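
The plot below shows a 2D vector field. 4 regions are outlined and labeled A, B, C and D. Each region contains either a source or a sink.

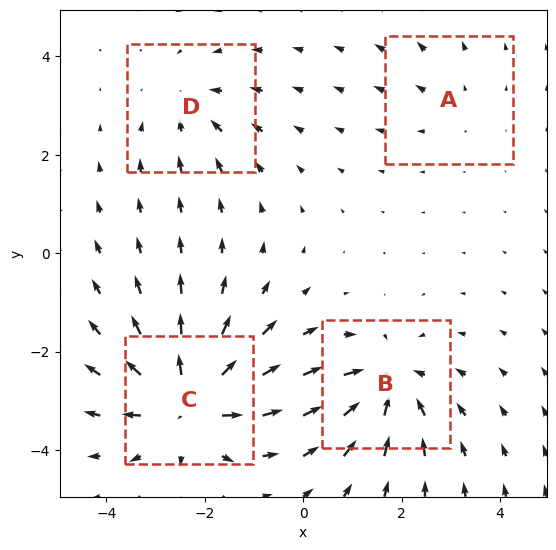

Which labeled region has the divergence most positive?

C

Divergence at each region's feature centre — A: about +2, B: about -6, C: about +7, D: about -3. Region C is most positive.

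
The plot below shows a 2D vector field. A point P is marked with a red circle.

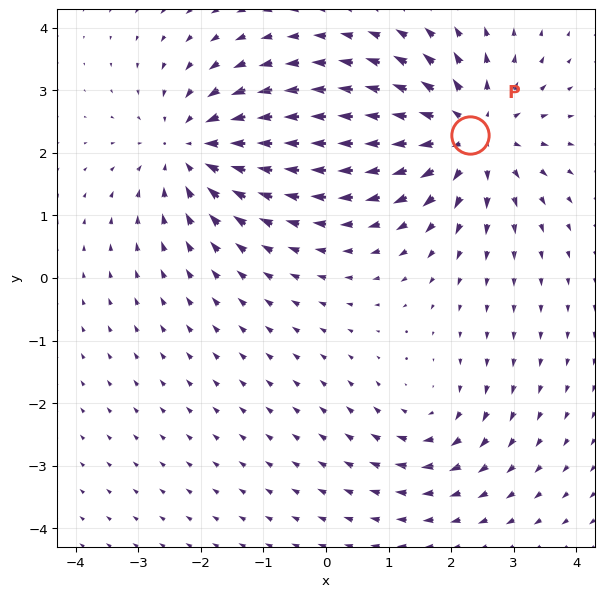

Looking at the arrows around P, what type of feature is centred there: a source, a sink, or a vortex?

At P (2.3, 2.3) the arrows spread outward. Divergence about +5, curl ≈0 — positive divergence with near-zero curl is a source.

source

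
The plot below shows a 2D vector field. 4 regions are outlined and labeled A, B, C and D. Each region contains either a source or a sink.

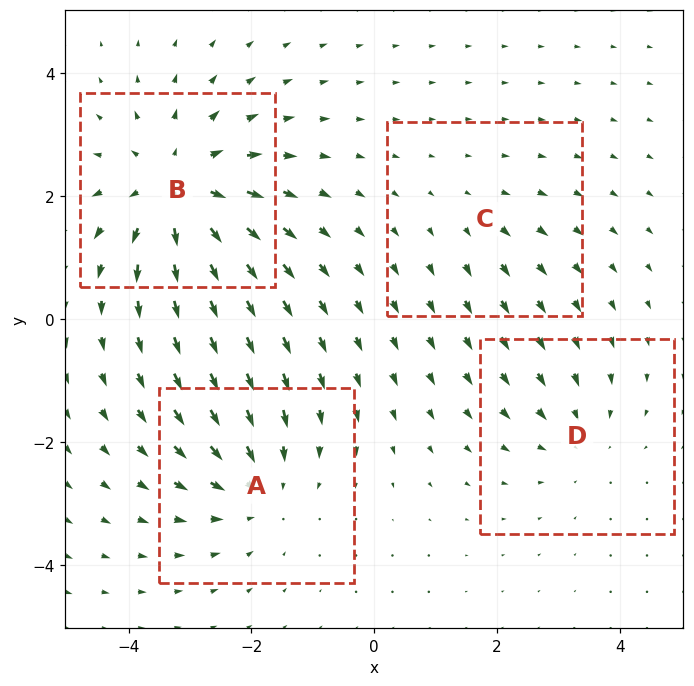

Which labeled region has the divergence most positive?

Divergence at each region's feature centre — A: about -4, B: about +6, C: about +2, D: about -3. Region B is most positive.

B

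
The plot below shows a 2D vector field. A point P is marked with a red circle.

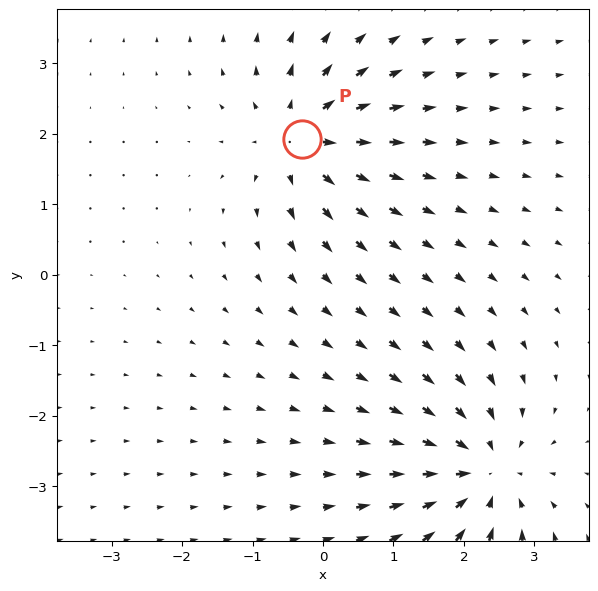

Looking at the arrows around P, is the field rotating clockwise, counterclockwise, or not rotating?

Near P at (-0.3, 1.9) the arrows show no circulation. The curl there is ≈0.

not rotating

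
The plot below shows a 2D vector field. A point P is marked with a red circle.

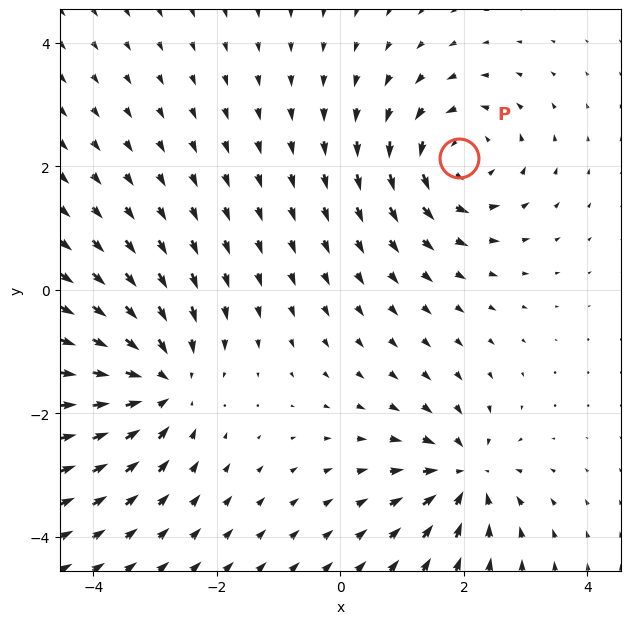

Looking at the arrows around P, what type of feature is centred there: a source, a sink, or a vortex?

At P (1.9, 2.1) the arrows circulate counterclockwise. Divergence ≈0, curl about +4 — near-zero divergence with nonzero curl is a vortex.

vortex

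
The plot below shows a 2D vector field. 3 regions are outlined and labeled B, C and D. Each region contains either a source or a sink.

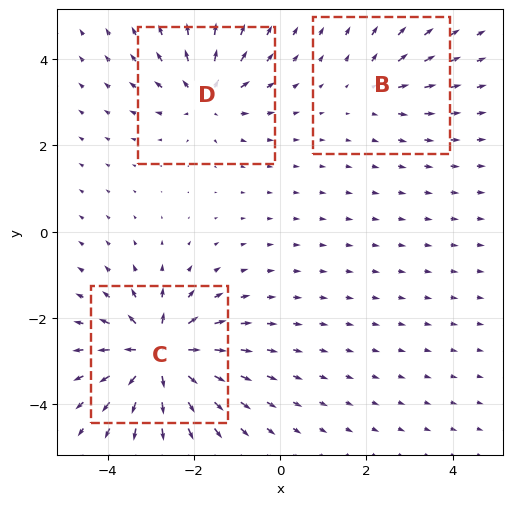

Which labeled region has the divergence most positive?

C

Divergence at each region's feature centre — B: about +2, C: about +6, D: about +4. Region C is most positive.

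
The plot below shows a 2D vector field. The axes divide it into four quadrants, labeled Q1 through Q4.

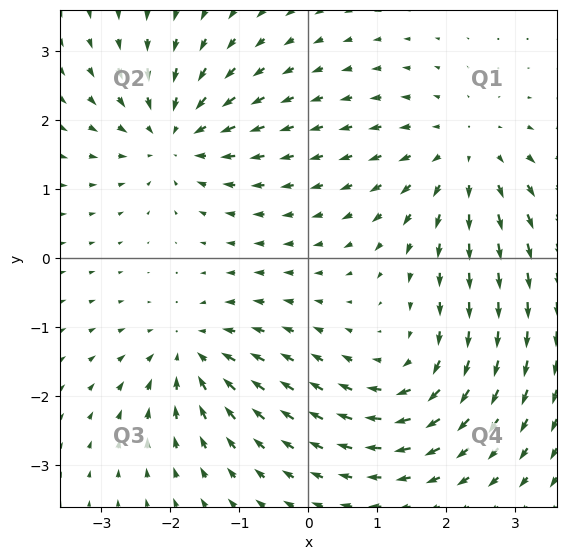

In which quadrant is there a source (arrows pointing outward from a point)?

Q1

The source sits at approximately (2.3, 1.5), which lies in quadrant Q1. The divergence there is about +4, positive as expected for a source.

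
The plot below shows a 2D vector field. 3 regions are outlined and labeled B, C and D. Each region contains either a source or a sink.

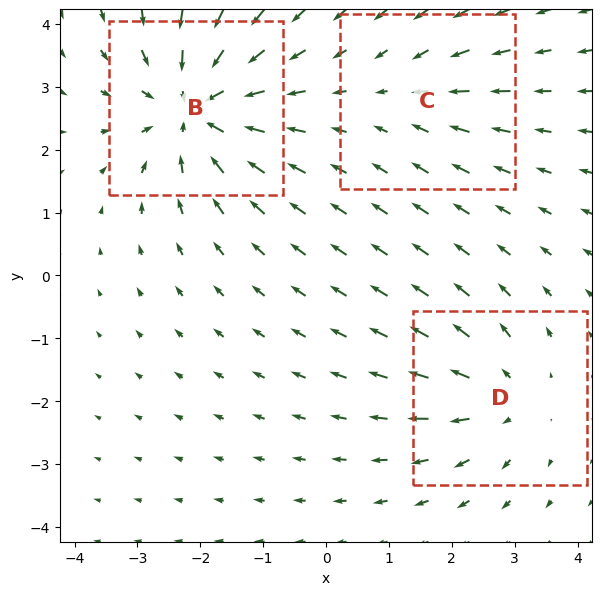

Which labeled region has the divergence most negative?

Divergence at each region's feature centre — B: about -5, C: about -2, D: about +3. Region B is most negative.

B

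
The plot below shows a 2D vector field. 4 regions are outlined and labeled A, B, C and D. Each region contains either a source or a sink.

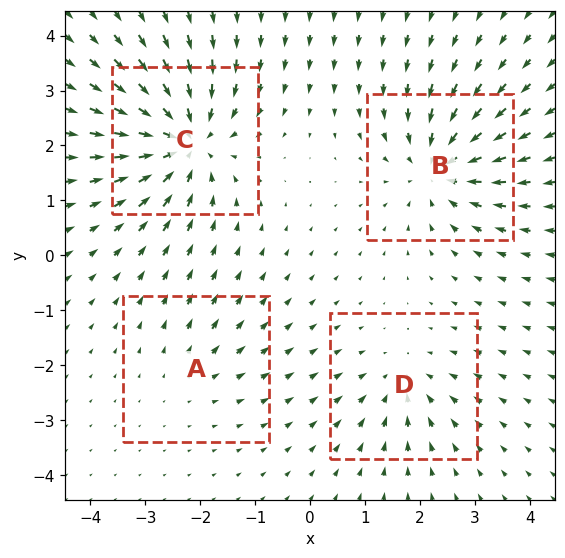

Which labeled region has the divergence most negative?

Divergence at each region's feature centre — A: about +2, B: about -6, C: about -7, D: about -4. Region C is most negative.

C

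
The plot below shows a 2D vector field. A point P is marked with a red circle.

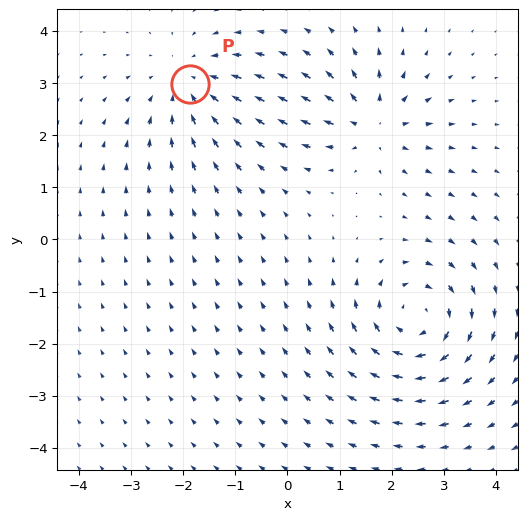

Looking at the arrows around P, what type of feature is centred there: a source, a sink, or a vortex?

At P (-1.9, 3.0) the arrows converge inward. Divergence about -3, curl ≈0 — negative divergence with near-zero curl is a sink.

sink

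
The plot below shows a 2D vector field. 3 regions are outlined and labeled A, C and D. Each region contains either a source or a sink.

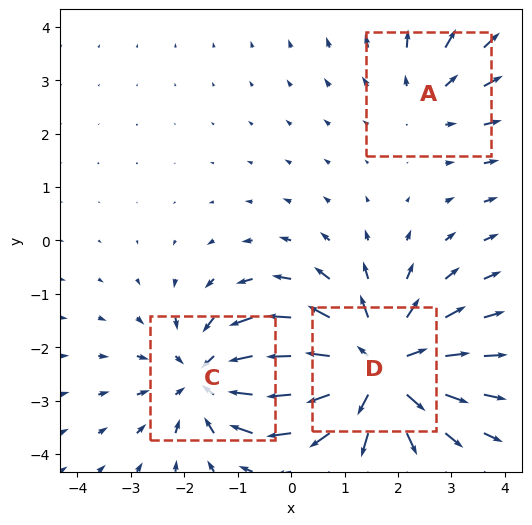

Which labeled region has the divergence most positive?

Divergence at each region's feature centre — A: about +2, C: about -3, D: about +4. Region D is most positive.

D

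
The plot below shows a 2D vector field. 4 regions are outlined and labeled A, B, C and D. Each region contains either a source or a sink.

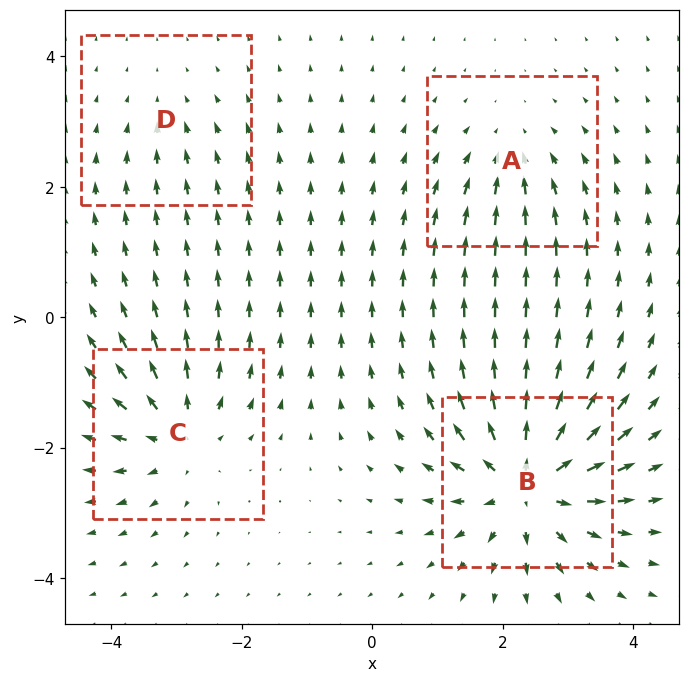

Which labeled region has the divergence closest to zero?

D

Divergence at each region's feature centre — A: about -4, B: about +9, C: about +6, D: about -2. Region D is closest to zero.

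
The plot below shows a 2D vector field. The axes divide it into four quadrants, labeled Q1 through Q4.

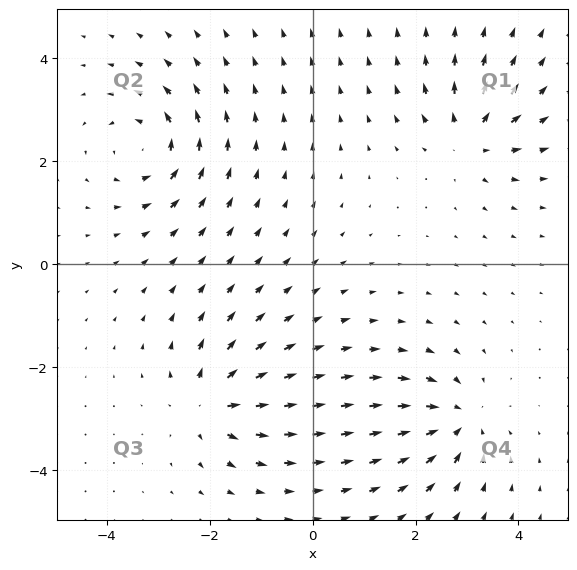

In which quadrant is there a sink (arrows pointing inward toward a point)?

The sink sits at approximately (2.8, -3.0), which lies in quadrant Q4. The divergence there is about -6, negative as expected for a sink.

Q4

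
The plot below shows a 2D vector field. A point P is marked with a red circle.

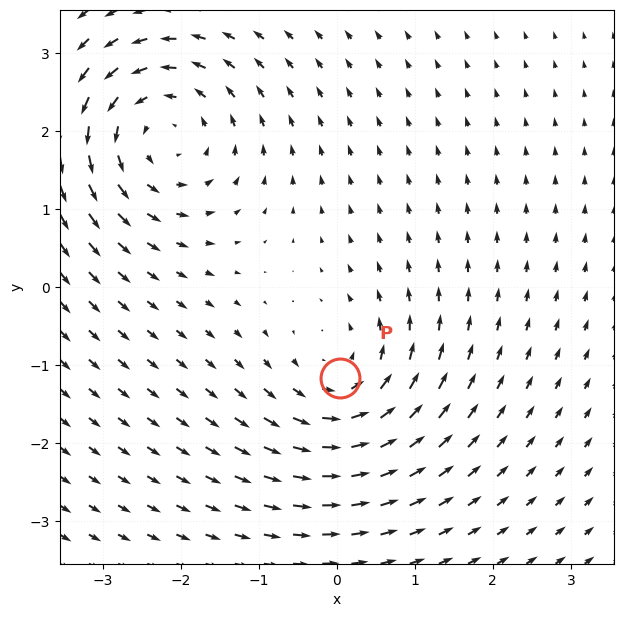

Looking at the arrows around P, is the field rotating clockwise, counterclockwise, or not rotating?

counterclockwise

Near P at (0.0, -1.2) the arrows circulate counterclockwise. The curl (z-component) there is about +4; positive curl means counterclockwise rotation.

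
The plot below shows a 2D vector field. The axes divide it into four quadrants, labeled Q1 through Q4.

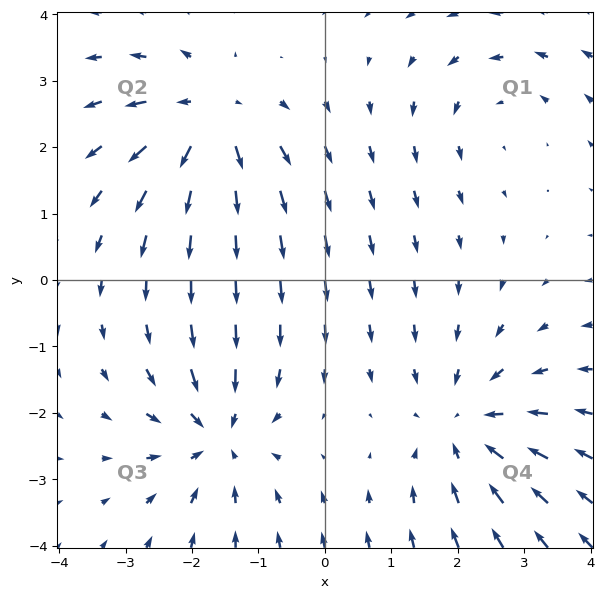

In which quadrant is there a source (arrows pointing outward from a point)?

The source sits at approximately (-1.7, 2.4), which lies in quadrant Q2. The divergence there is about +5, positive as expected for a source.

Q2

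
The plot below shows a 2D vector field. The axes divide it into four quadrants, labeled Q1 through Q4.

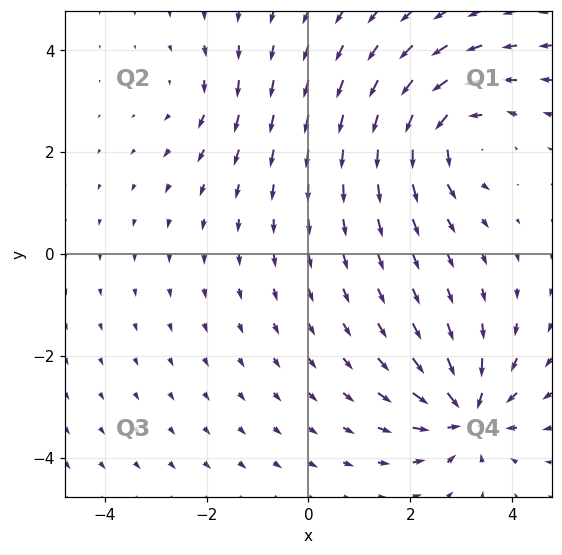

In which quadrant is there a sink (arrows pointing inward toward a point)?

Q4

The sink sits at approximately (3.1, -3.1), which lies in quadrant Q4. The divergence there is about -7, negative as expected for a sink.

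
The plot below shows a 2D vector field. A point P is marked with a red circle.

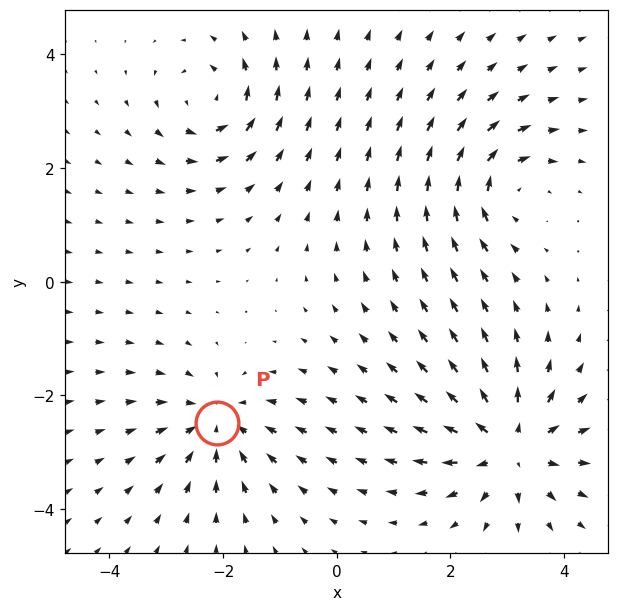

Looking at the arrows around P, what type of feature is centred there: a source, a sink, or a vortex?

At P (-2.1, -2.5) the arrows converge inward. Divergence about -4, curl ≈0 — negative divergence with near-zero curl is a sink.

sink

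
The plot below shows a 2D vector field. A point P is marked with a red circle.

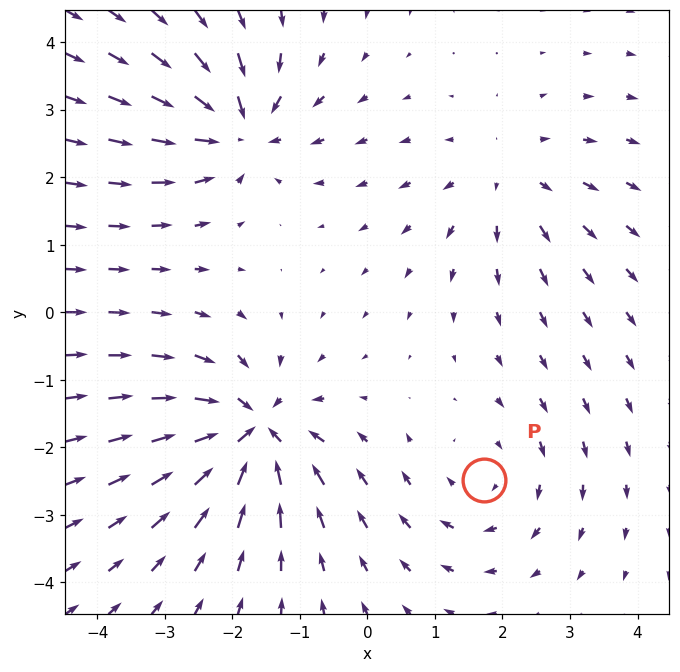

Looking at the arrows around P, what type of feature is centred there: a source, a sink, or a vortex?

At P (1.7, -2.5) the arrows circulate clockwise. Divergence ≈0, curl about -2 — near-zero divergence with nonzero curl is a vortex.

vortex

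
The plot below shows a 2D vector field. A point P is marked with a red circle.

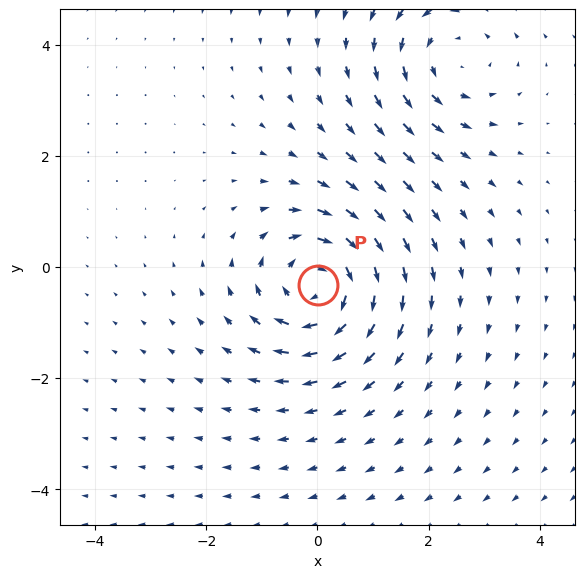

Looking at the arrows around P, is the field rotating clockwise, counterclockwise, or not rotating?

clockwise

Near P at (0.0, -0.3) the arrows circulate clockwise. The curl (z-component) there is about -5; negative curl means clockwise rotation.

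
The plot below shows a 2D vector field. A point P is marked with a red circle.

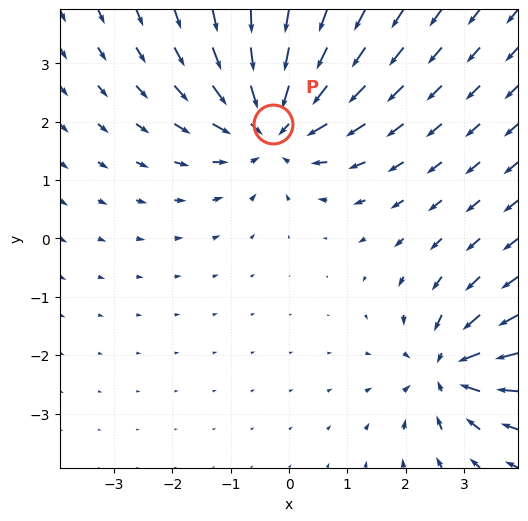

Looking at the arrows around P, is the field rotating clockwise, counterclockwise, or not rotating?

not rotating

Near P at (-0.3, 2.0) the arrows show no circulation. The curl there is ≈0.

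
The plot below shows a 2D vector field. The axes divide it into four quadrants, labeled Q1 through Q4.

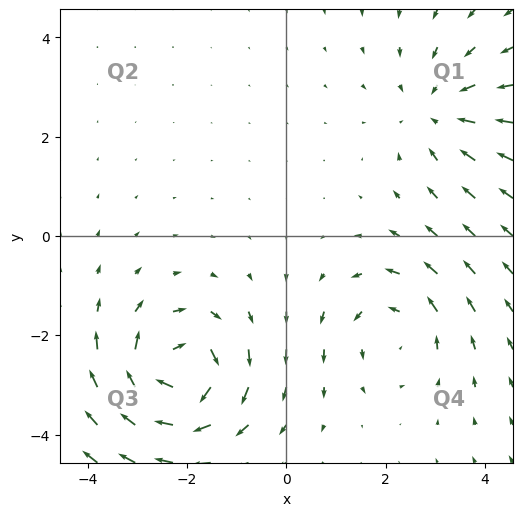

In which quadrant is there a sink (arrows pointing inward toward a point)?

Q1

The sink sits at approximately (3.1, 2.5), which lies in quadrant Q1. The divergence there is about -3, negative as expected for a sink.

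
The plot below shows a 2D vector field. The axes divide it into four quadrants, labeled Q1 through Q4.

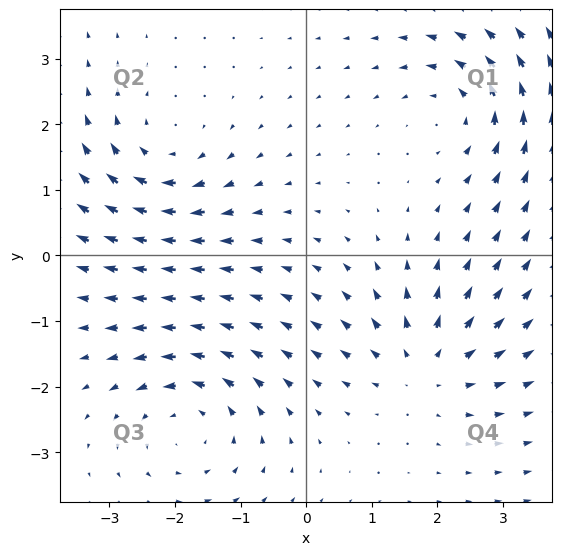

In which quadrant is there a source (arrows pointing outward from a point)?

Q4

The source sits at approximately (1.8, -1.7), which lies in quadrant Q4. The divergence there is about +4, positive as expected for a source.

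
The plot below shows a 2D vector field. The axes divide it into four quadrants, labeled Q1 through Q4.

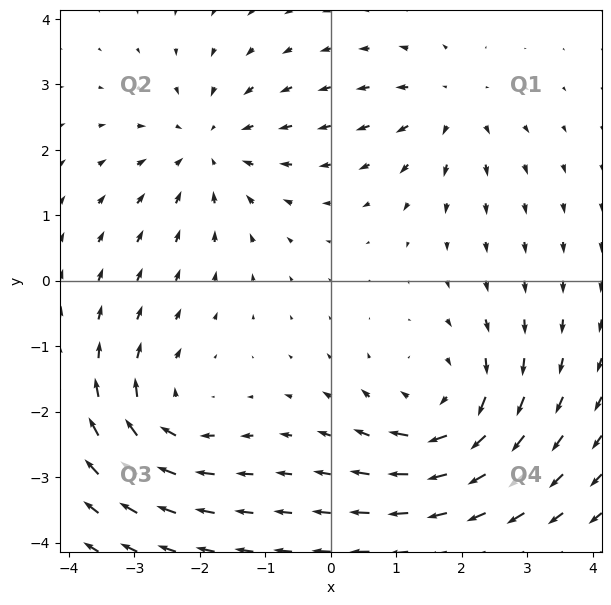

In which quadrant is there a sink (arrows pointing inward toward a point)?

The sink sits at approximately (-1.9, 2.0), which lies in quadrant Q2. The divergence there is about -4, negative as expected for a sink.

Q2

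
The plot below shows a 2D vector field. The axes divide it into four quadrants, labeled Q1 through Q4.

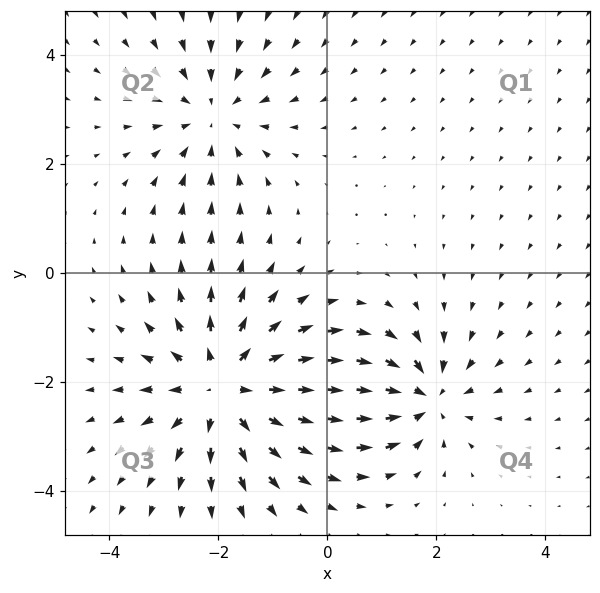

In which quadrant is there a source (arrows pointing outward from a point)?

Q3

The source sits at approximately (-1.9, -2.1), which lies in quadrant Q3. The divergence there is about +4, positive as expected for a source.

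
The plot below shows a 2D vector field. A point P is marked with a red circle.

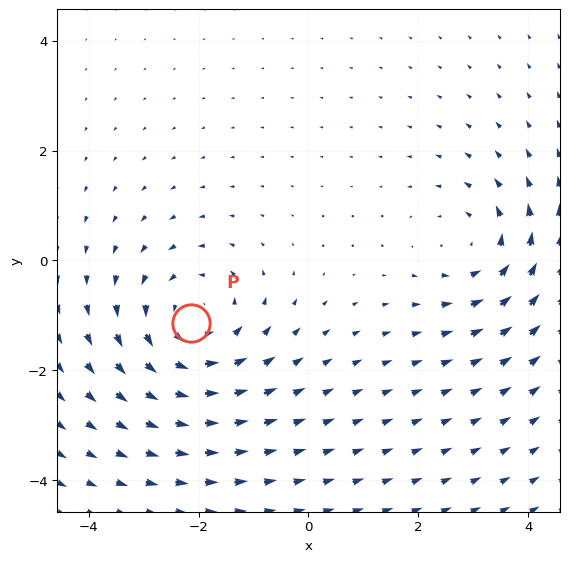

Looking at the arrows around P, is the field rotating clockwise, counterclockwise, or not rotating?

counterclockwise

Near P at (-2.1, -1.1) the arrows circulate counterclockwise. The curl (z-component) there is about +4; positive curl means counterclockwise rotation.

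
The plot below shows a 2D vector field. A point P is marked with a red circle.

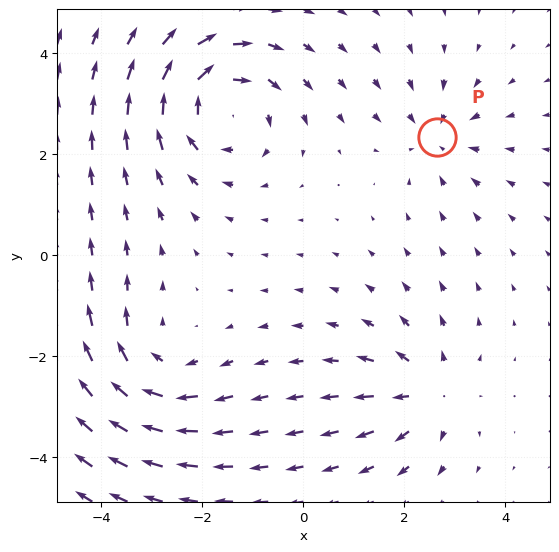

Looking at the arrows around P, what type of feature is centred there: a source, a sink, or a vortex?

sink

At P (2.6, 2.4) the arrows converge inward. Divergence about -3, curl ≈0 — negative divergence with near-zero curl is a sink.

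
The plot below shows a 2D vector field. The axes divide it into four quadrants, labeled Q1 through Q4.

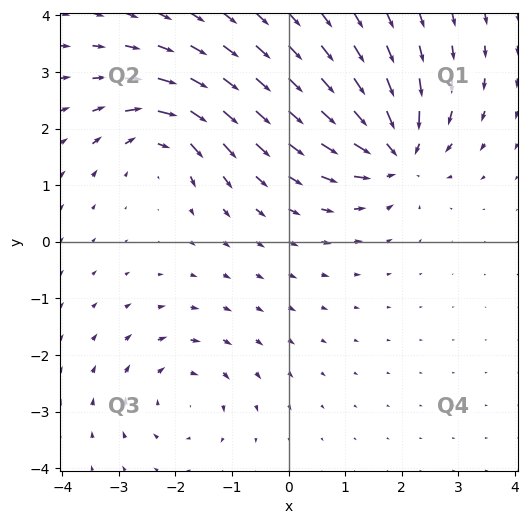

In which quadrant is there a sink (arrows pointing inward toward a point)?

Q1

The sink sits at approximately (1.9, 1.6), which lies in quadrant Q1. The divergence there is about -6, negative as expected for a sink.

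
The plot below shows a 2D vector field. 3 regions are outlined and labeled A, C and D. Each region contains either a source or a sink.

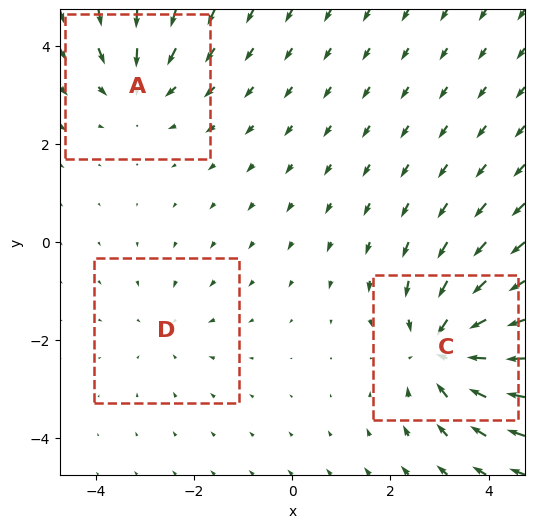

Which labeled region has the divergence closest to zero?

Divergence at each region's feature centre — A: about -3, C: about -4, D: about -2. Region D is closest to zero.

D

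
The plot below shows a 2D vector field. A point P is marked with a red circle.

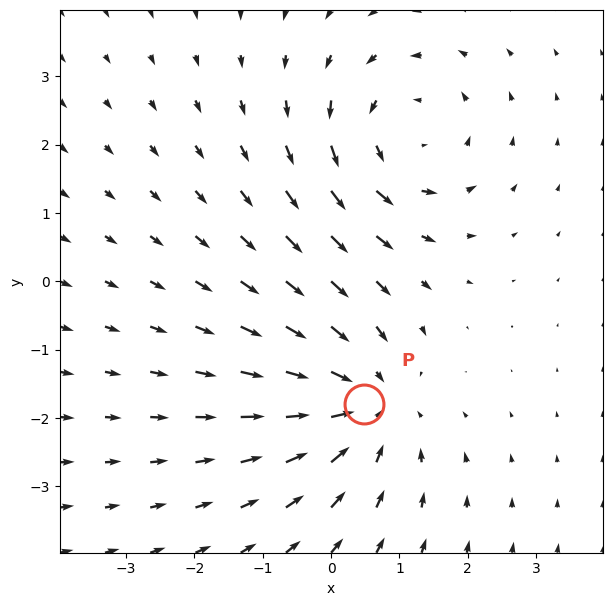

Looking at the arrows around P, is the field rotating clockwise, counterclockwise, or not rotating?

not rotating

Near P at (0.5, -1.8) the arrows show no circulation. The curl there is ≈0.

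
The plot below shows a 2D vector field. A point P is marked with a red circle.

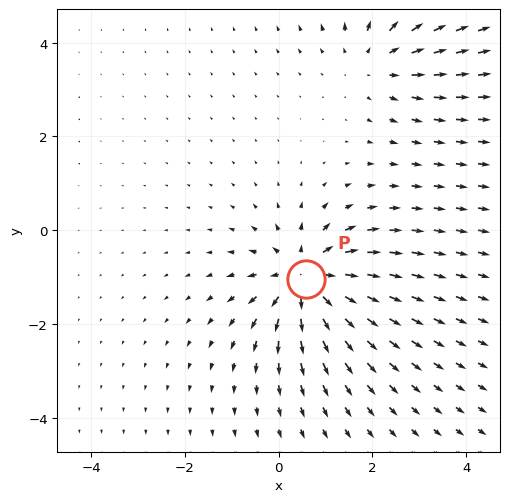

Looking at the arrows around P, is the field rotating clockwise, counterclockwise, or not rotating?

not rotating

Near P at (0.6, -1.0) the arrows show no circulation. The curl there is ≈0.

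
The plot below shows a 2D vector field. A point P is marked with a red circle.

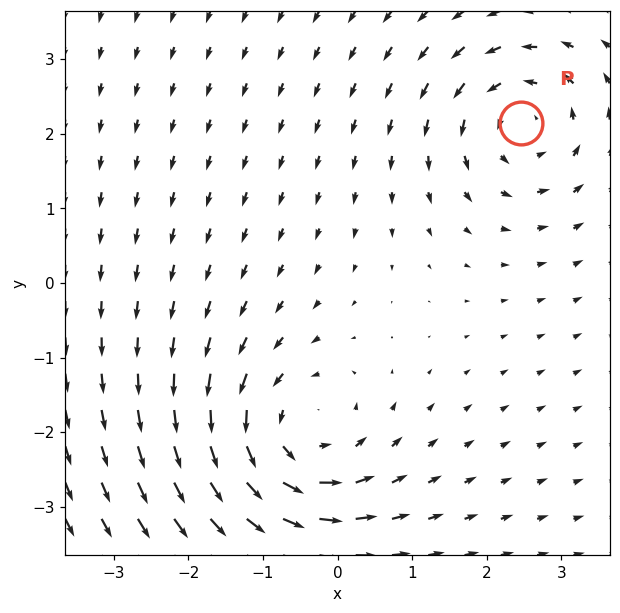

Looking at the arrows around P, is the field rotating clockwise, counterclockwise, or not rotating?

counterclockwise

Near P at (2.5, 2.1) the arrows circulate counterclockwise. The curl (z-component) there is about +4; positive curl means counterclockwise rotation.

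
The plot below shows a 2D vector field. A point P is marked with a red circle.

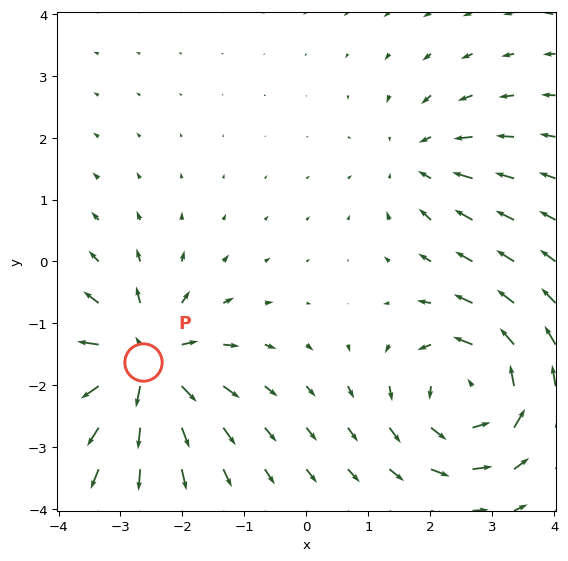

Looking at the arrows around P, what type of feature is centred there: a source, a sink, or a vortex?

source

At P (-2.6, -1.6) the arrows spread outward. Divergence about +6, curl ≈0 — positive divergence with near-zero curl is a source.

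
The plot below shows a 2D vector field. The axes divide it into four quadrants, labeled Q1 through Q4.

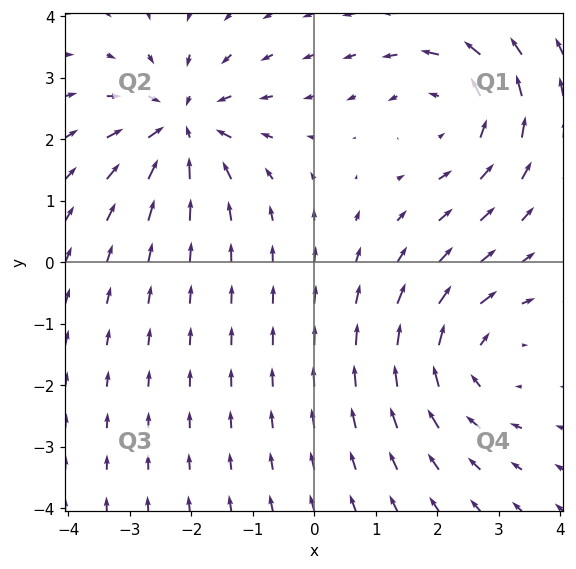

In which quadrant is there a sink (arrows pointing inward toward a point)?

The sink sits at approximately (-2.2, 2.2), which lies in quadrant Q2. The divergence there is about -6, negative as expected for a sink.

Q2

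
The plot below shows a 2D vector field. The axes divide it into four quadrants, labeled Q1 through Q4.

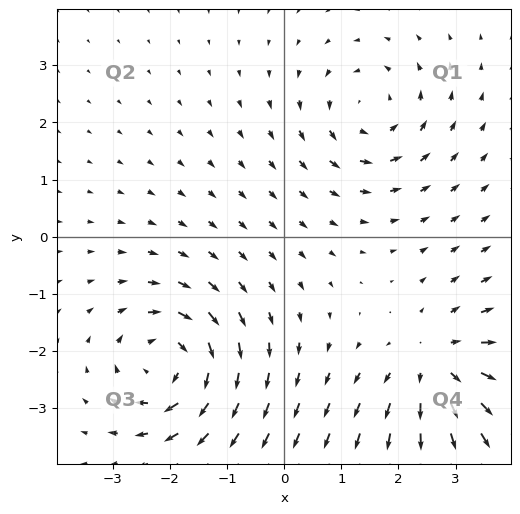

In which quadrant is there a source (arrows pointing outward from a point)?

Q4

The source sits at approximately (2.7, -2.2), which lies in quadrant Q4. The divergence there is about +4, positive as expected for a source.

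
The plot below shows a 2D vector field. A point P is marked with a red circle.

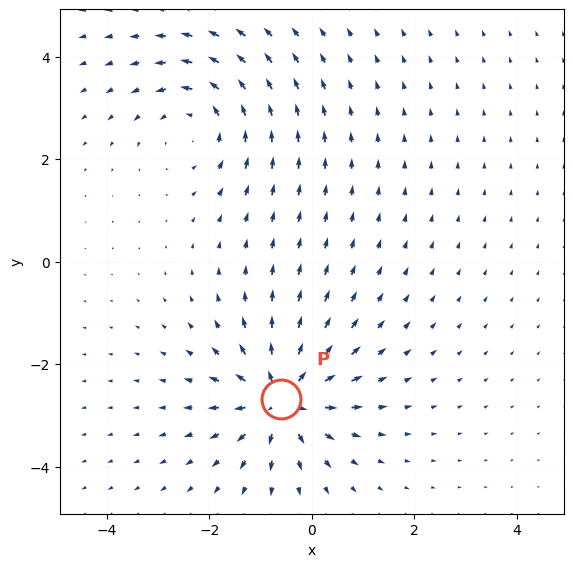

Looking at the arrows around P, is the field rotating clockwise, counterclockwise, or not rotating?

Near P at (-0.6, -2.7) the arrows show no circulation. The curl there is ≈0.

not rotating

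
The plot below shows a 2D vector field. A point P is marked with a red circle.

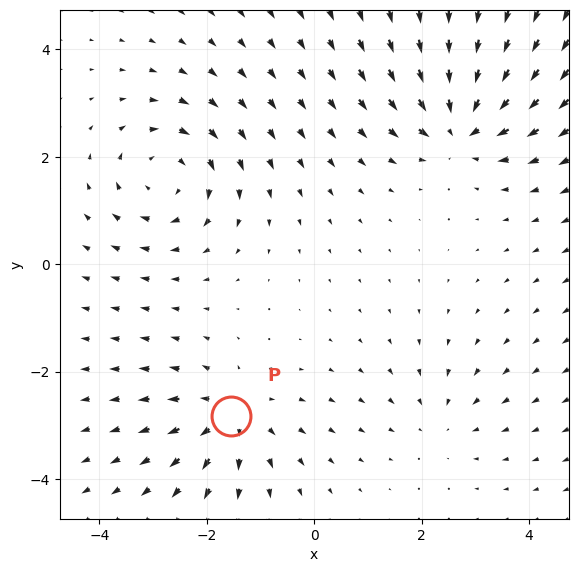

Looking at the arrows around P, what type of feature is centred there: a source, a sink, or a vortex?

source

At P (-1.5, -2.8) the arrows spread outward. Divergence about +4, curl ≈0 — positive divergence with near-zero curl is a source.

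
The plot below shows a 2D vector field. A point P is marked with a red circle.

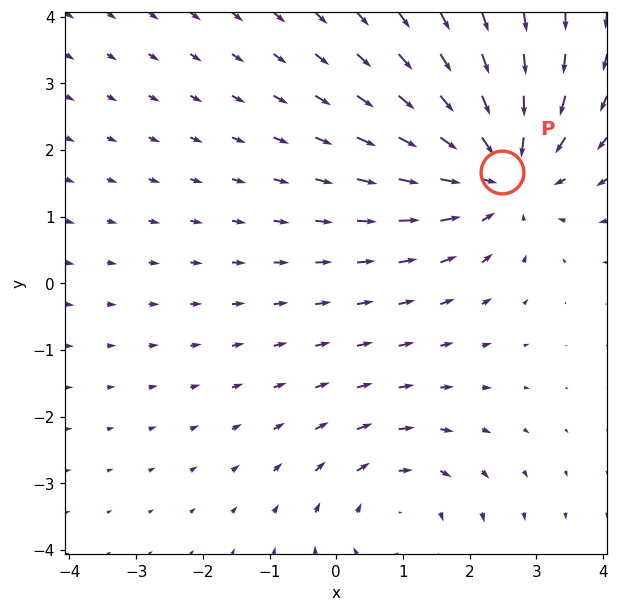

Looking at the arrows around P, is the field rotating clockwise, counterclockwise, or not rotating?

Near P at (2.5, 1.7) the arrows show no circulation. The curl there is ≈0.

not rotating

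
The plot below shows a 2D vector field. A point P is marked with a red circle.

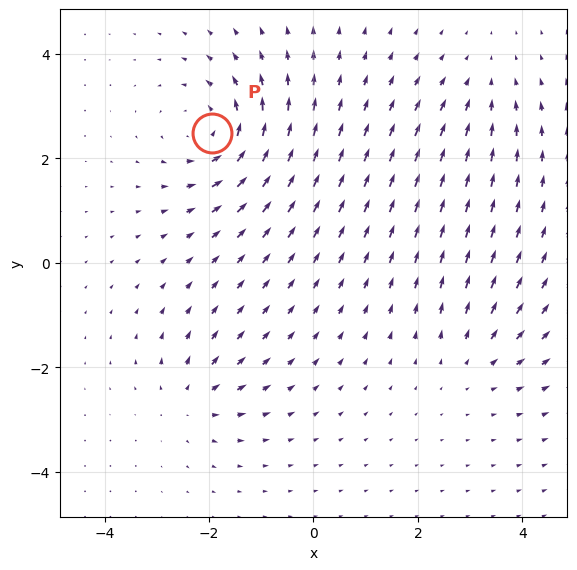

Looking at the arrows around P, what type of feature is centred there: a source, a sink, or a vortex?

vortex

At P (-1.9, 2.5) the arrows circulate counterclockwise. Divergence ≈0, curl about +5 — near-zero divergence with nonzero curl is a vortex.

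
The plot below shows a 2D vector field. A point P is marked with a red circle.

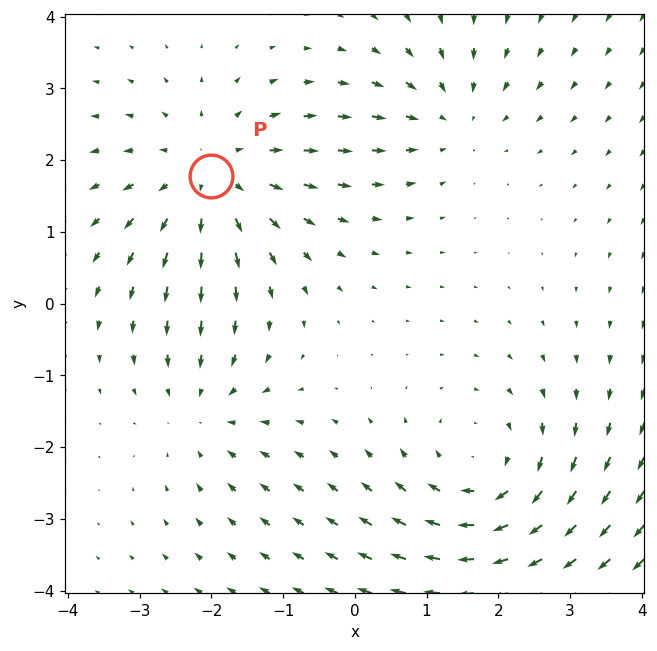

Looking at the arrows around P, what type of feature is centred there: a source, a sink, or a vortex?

At P (-2.0, 1.8) the arrows spread outward. Divergence about +4, curl ≈0 — positive divergence with near-zero curl is a source.

source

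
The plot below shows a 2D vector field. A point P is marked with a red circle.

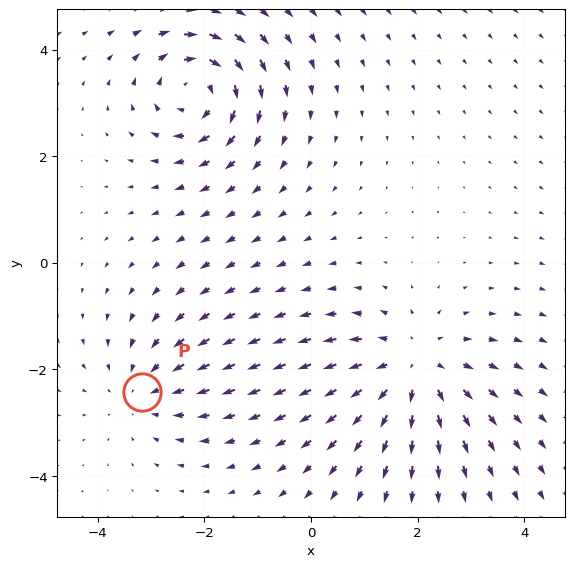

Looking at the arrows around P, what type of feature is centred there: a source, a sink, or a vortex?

sink

At P (-3.2, -2.4) the arrows converge inward. Divergence about -3, curl ≈0 — negative divergence with near-zero curl is a sink.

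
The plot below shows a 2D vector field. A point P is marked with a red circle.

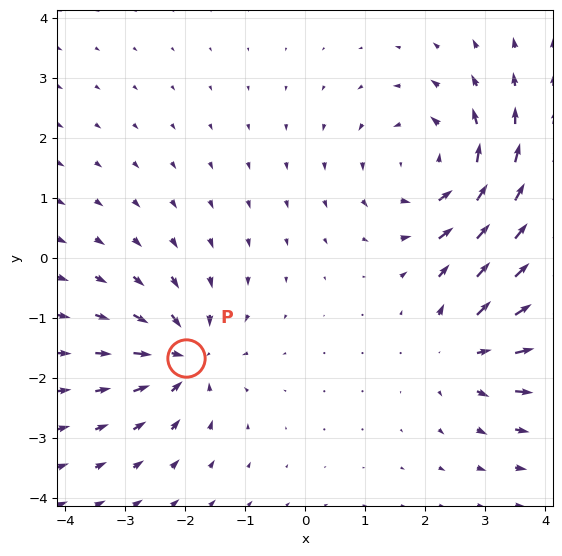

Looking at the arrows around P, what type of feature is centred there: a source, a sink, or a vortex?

At P (-2.0, -1.7) the arrows converge inward. Divergence about -5, curl ≈0 — negative divergence with near-zero curl is a sink.

sink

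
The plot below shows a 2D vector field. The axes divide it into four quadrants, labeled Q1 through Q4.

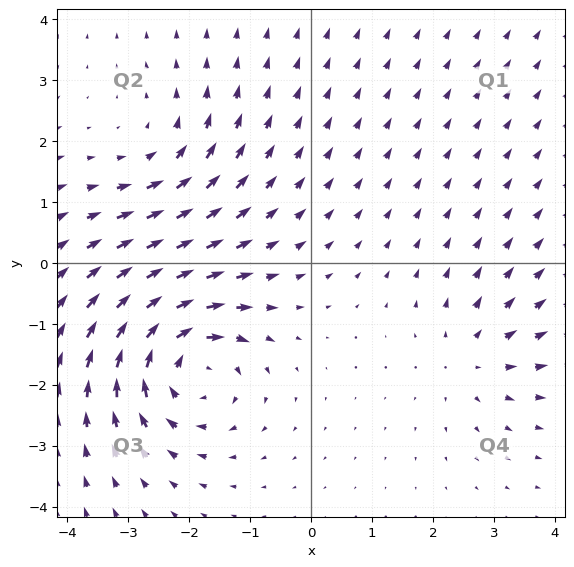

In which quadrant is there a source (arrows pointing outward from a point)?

Q4

The source sits at approximately (2.6, -1.5), which lies in quadrant Q4. The divergence there is about +3, positive as expected for a source.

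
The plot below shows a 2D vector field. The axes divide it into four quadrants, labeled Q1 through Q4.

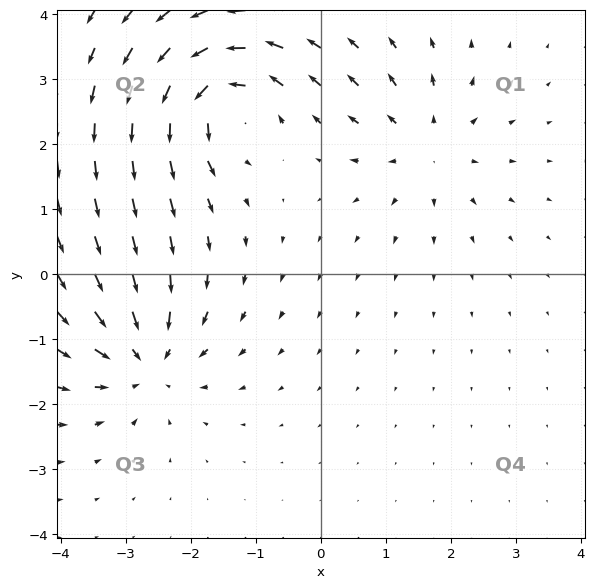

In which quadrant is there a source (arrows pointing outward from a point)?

The source sits at approximately (1.6, 2.0), which lies in quadrant Q1. The divergence there is about +4, positive as expected for a source.

Q1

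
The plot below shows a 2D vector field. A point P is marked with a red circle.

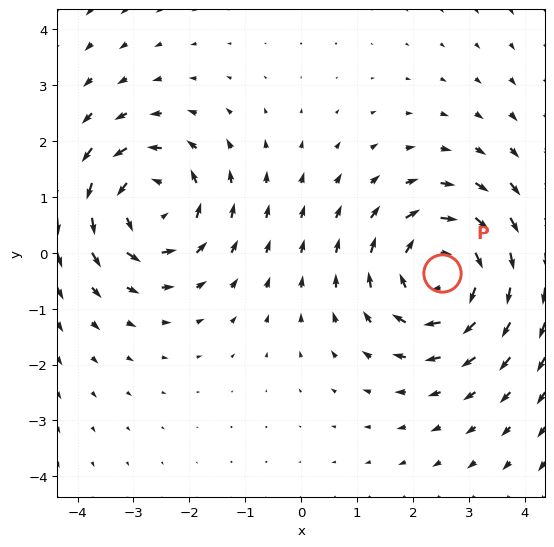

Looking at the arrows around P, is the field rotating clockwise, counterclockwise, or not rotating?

clockwise

Near P at (2.5, -0.4) the arrows circulate clockwise. The curl (z-component) there is about -4; negative curl means clockwise rotation.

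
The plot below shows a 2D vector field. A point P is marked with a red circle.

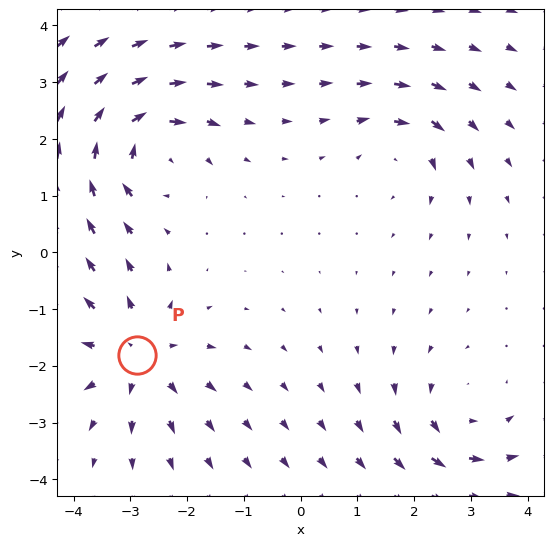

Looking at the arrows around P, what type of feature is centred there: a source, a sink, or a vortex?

At P (-2.9, -1.8) the arrows spread outward. Divergence about +4, curl ≈0 — positive divergence with near-zero curl is a source.

source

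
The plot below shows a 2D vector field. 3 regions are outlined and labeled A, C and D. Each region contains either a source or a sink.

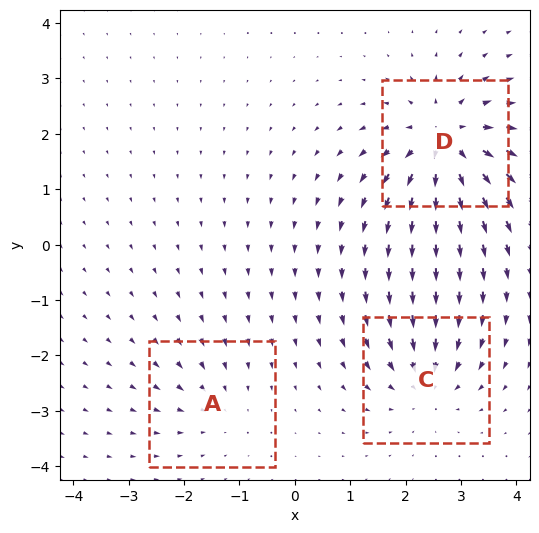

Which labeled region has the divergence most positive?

D

Divergence at each region's feature centre — A: about -2, C: about -4, D: about +6. Region D is most positive.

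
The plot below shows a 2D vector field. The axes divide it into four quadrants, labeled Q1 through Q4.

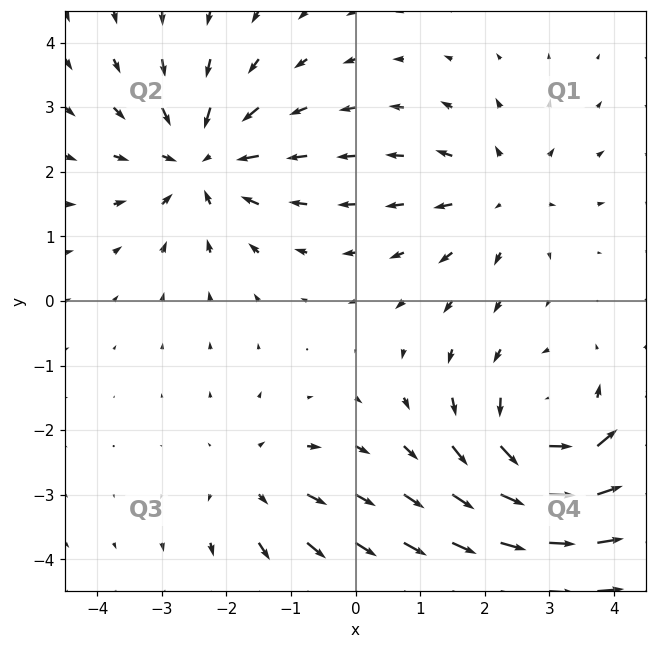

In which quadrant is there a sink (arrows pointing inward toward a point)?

The sink sits at approximately (-2.4, 2.2), which lies in quadrant Q2. The divergence there is about -5, negative as expected for a sink.

Q2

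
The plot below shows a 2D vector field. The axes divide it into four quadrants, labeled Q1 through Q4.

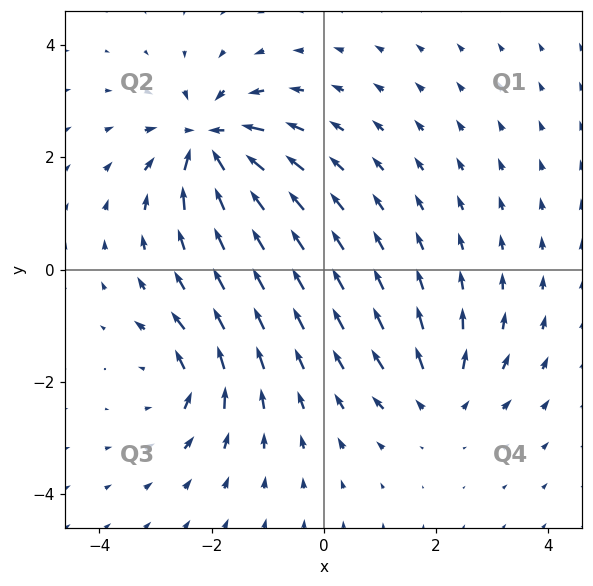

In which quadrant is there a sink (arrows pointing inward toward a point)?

Q2

The sink sits at approximately (-2.1, 2.3), which lies in quadrant Q2. The divergence there is about -6, negative as expected for a sink.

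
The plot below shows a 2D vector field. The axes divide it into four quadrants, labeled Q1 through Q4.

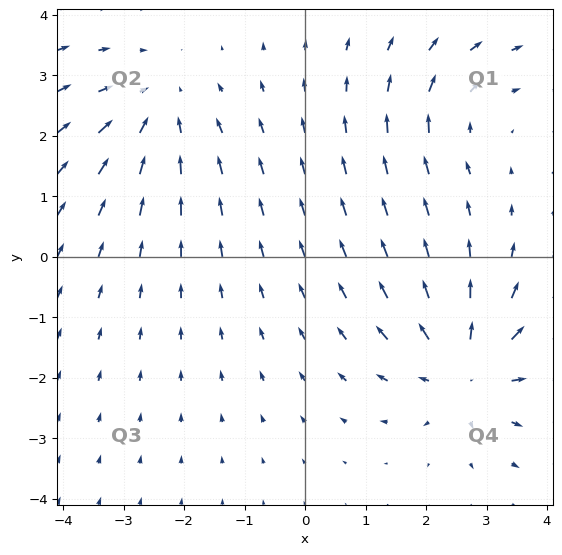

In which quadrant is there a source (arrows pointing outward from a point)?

Q4

The source sits at approximately (2.7, -1.8), which lies in quadrant Q4. The divergence there is about +4, positive as expected for a source.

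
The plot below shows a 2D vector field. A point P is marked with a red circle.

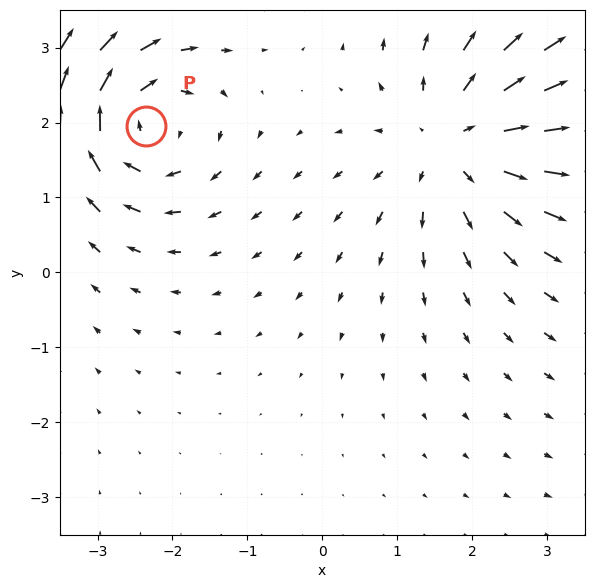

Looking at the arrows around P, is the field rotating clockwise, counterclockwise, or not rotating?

Near P at (-2.4, 2.0) the arrows circulate clockwise. The curl (z-component) there is about -4; negative curl means clockwise rotation.

clockwise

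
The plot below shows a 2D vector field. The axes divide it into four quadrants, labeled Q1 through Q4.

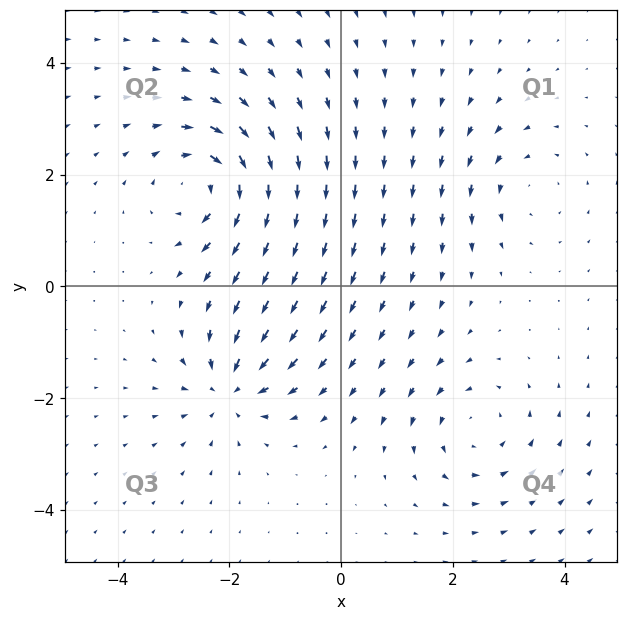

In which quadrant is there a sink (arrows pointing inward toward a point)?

The sink sits at approximately (-2.0, -1.8), which lies in quadrant Q3. The divergence there is about -5, negative as expected for a sink.

Q3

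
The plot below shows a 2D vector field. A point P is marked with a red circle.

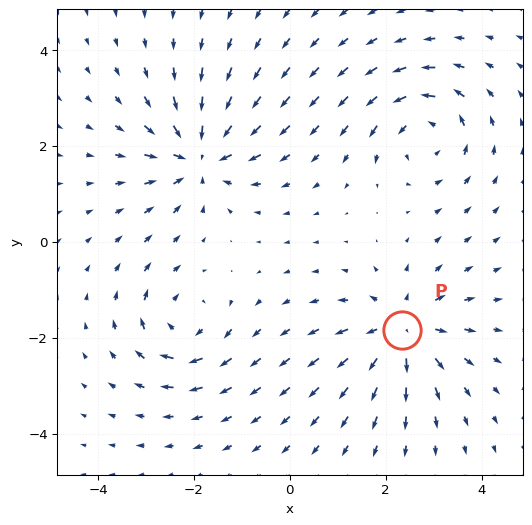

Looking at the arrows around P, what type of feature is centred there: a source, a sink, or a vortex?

source

At P (2.3, -1.8) the arrows spread outward. Divergence about +5, curl ≈0 — positive divergence with near-zero curl is a source.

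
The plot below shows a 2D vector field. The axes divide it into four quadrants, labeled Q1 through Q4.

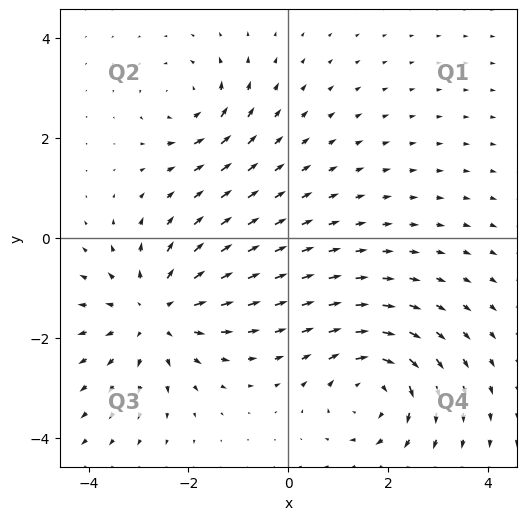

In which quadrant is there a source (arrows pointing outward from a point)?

The source sits at approximately (-2.7, -1.5), which lies in quadrant Q3. The divergence there is about +4, positive as expected for a source.

Q3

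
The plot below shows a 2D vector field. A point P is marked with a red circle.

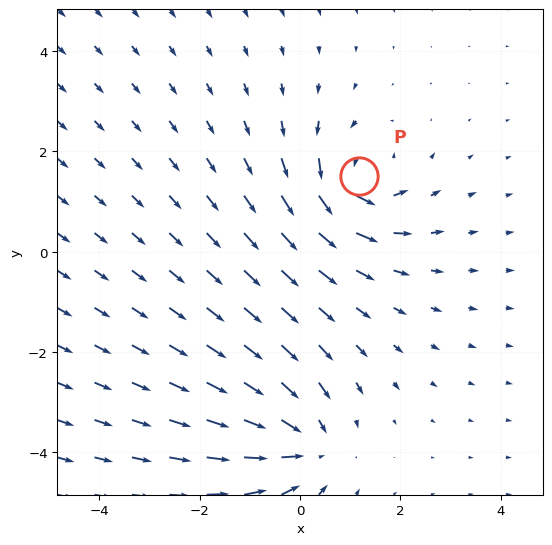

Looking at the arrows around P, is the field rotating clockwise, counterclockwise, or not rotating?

counterclockwise

Near P at (1.2, 1.5) the arrows circulate counterclockwise. The curl (z-component) there is about +5; positive curl means counterclockwise rotation.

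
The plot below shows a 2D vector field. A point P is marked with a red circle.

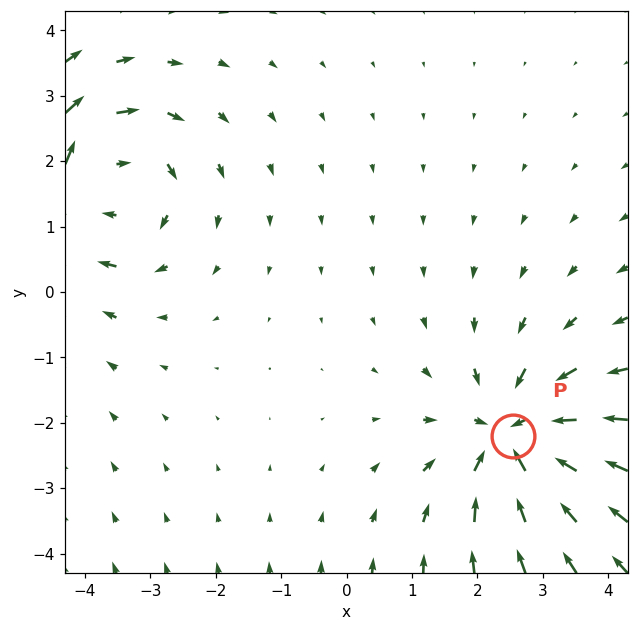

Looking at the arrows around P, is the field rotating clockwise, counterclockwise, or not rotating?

not rotating

Near P at (2.5, -2.2) the arrows show no circulation. The curl there is ≈0.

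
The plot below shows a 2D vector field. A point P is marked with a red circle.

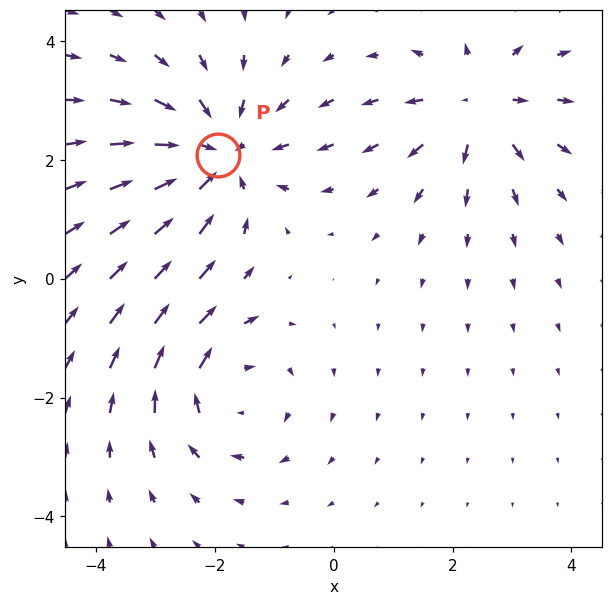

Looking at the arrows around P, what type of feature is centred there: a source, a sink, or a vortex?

sink

At P (-2.0, 2.1) the arrows converge inward. Divergence about -4, curl ≈0 — negative divergence with near-zero curl is a sink.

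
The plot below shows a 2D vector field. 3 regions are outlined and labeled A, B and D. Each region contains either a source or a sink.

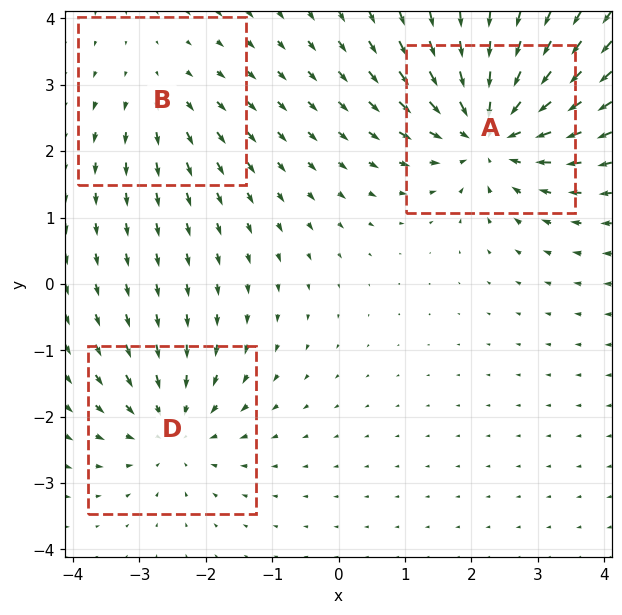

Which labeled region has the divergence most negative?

Divergence at each region's feature centre — A: about -5, B: about +2, D: about -3. Region A is most negative.

A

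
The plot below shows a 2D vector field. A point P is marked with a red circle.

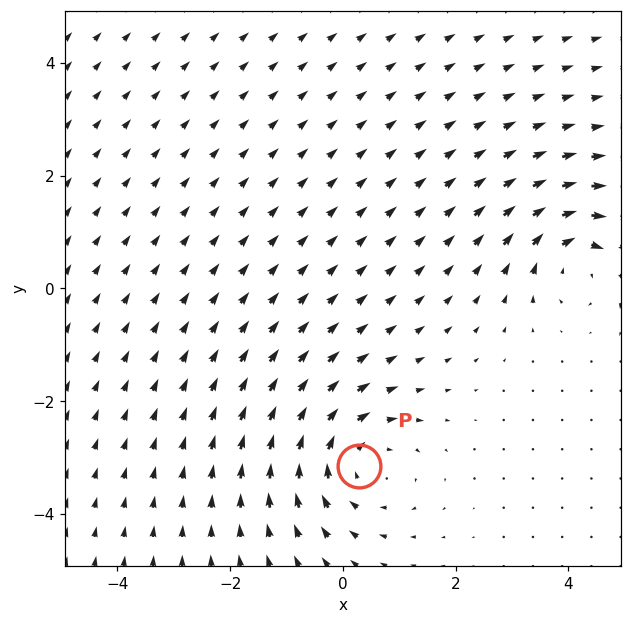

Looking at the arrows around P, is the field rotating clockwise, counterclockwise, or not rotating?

clockwise

Near P at (0.3, -3.1) the arrows circulate clockwise. The curl (z-component) there is about -4; negative curl means clockwise rotation.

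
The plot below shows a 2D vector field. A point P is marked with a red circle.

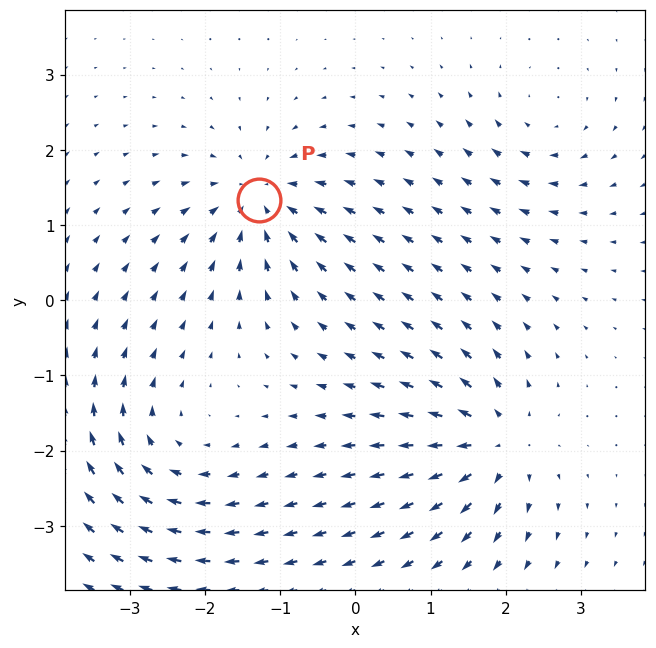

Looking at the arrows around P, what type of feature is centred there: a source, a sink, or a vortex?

sink

At P (-1.3, 1.3) the arrows converge inward. Divergence about -6, curl ≈0 — negative divergence with near-zero curl is a sink.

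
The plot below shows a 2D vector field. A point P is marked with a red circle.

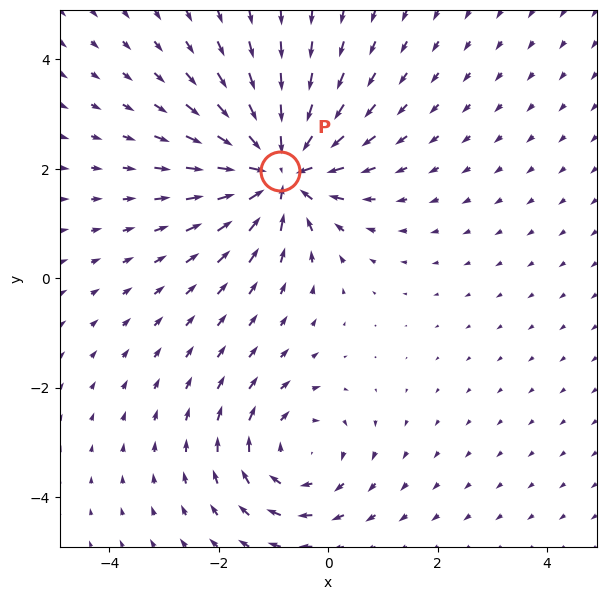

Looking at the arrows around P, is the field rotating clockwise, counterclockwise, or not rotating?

Near P at (-0.9, 2.0) the arrows show no circulation. The curl there is ≈0.

not rotating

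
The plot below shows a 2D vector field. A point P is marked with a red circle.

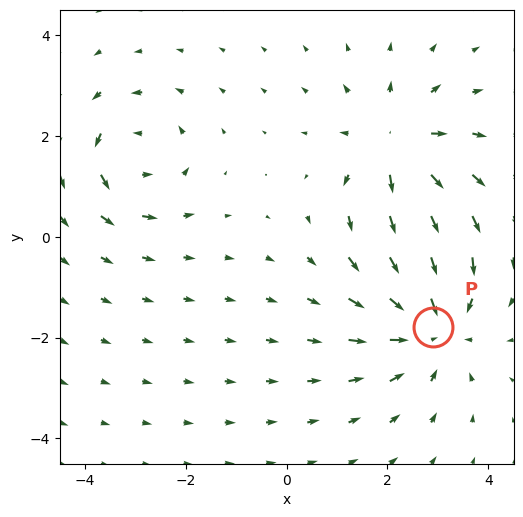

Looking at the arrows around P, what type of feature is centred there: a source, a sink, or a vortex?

At P (2.9, -1.8) the arrows converge inward. Divergence about -4, curl ≈0 — negative divergence with near-zero curl is a sink.

sink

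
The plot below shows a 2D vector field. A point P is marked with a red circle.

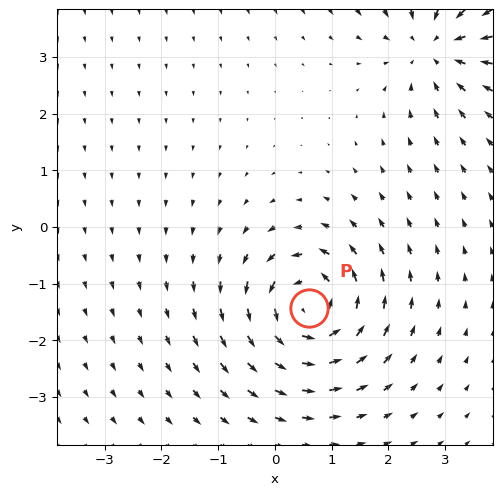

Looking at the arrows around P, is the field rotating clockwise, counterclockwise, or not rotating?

Near P at (0.6, -1.4) the arrows circulate counterclockwise. The curl (z-component) there is about +6; positive curl means counterclockwise rotation.

counterclockwise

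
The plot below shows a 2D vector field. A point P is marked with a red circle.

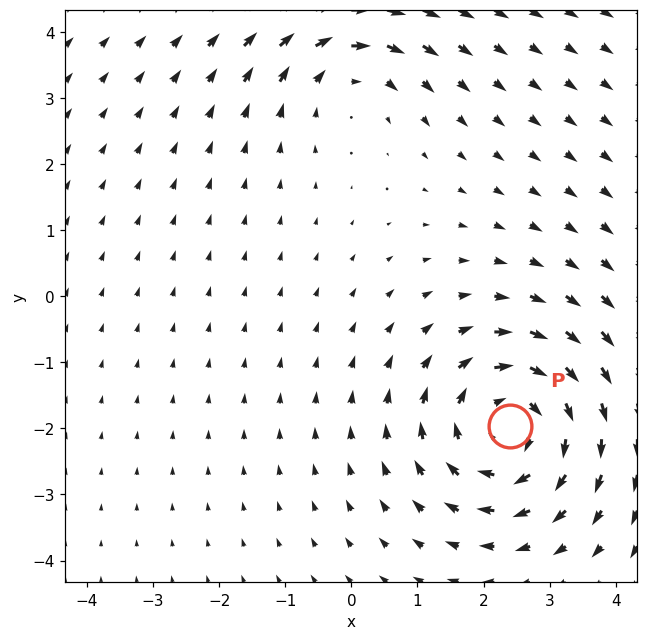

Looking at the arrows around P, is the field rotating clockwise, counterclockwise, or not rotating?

Near P at (2.4, -2.0) the arrows circulate clockwise. The curl (z-component) there is about -4; negative curl means clockwise rotation.

clockwise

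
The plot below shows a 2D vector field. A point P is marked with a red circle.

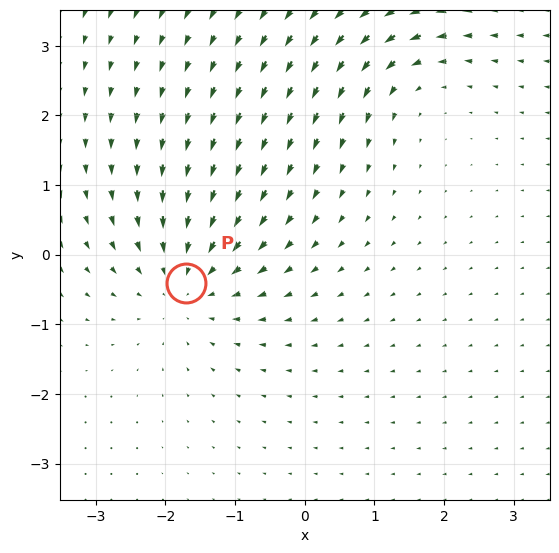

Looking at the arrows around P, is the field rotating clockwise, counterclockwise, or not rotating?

not rotating

Near P at (-1.7, -0.4) the arrows show no circulation. The curl there is ≈0.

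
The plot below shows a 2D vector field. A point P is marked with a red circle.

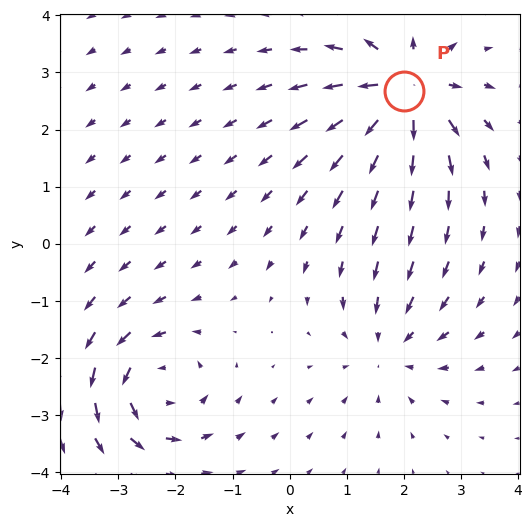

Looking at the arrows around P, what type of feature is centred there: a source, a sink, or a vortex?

At P (2.0, 2.7) the arrows spread outward. Divergence about +7, curl ≈0 — positive divergence with near-zero curl is a source.

source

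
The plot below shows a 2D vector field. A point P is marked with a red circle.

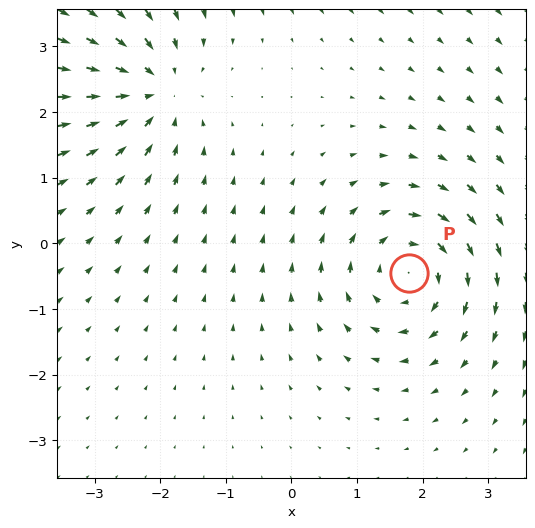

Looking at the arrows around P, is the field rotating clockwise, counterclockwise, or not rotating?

clockwise

Near P at (1.8, -0.4) the arrows circulate clockwise. The curl (z-component) there is about -4; negative curl means clockwise rotation.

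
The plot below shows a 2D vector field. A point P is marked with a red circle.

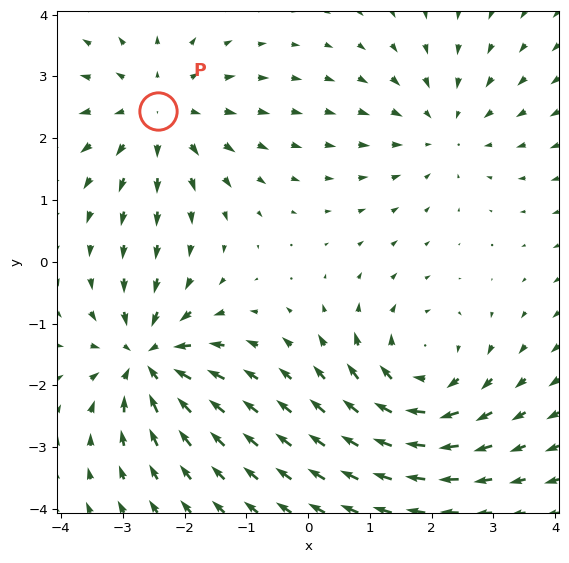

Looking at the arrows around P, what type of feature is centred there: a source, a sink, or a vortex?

source

At P (-2.4, 2.4) the arrows spread outward. Divergence about +3, curl ≈0 — positive divergence with near-zero curl is a source.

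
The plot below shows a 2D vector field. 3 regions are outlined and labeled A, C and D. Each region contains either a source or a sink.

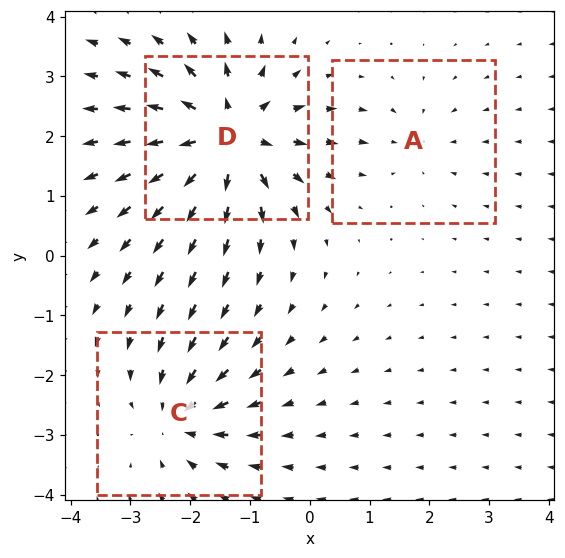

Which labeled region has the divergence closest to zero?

Divergence at each region's feature centre — A: about -2, C: about -4, D: about +6. Region A is closest to zero.

A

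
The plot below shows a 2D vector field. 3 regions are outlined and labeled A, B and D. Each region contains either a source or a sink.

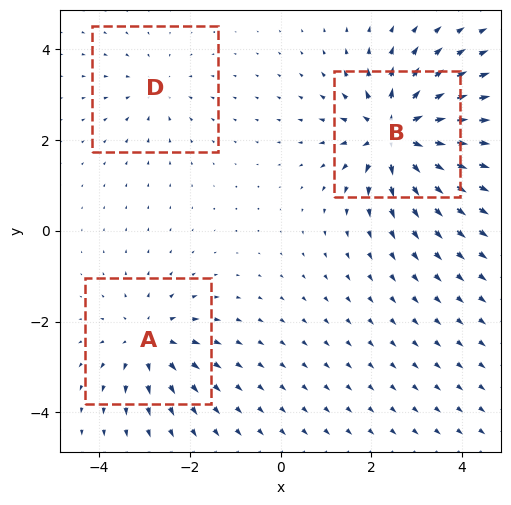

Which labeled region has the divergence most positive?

Divergence at each region's feature centre — A: about +3, B: about +6, D: about -2. Region B is most positive.

B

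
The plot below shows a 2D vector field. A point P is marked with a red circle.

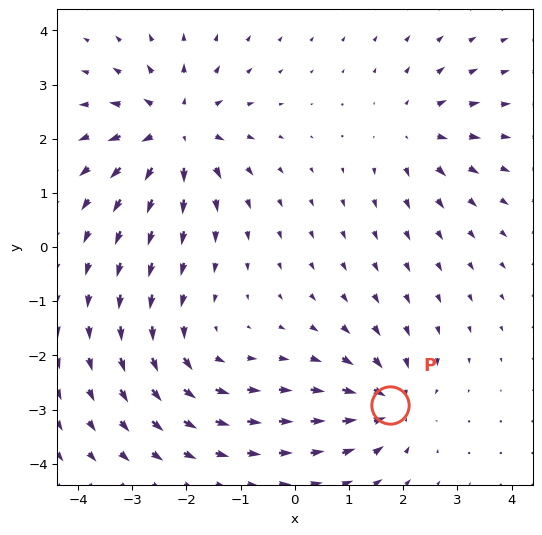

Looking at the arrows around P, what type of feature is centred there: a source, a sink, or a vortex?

sink

At P (1.8, -2.9) the arrows converge inward. Divergence about -5, curl ≈0 — negative divergence with near-zero curl is a sink.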